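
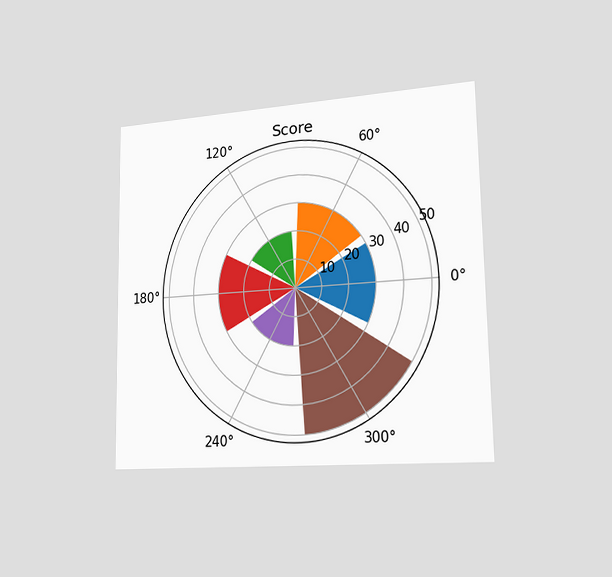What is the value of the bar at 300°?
The chart is viewed slightly from the right. The bar at 300° reaches 50 on the radial axis.

50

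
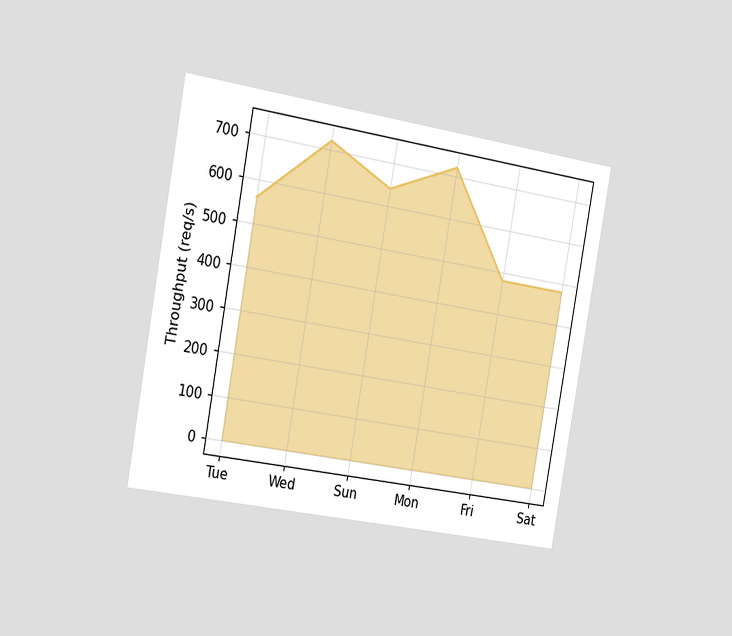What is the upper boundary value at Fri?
The chart is tilted about 10° clockwise and viewed slightly from the left. At Fri the upper boundary is at 480req/s.

480req/s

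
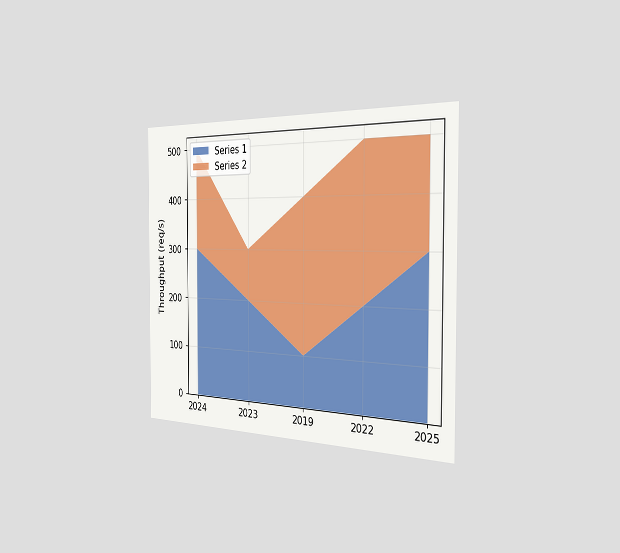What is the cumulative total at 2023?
The chart is viewed slightly from the right. The stacked total at 2023 reaches 300req/s.

300req/s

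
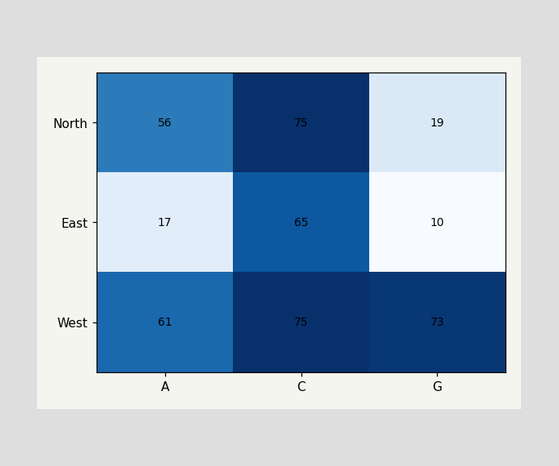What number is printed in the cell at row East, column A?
The (East, A) cell reads 17.

17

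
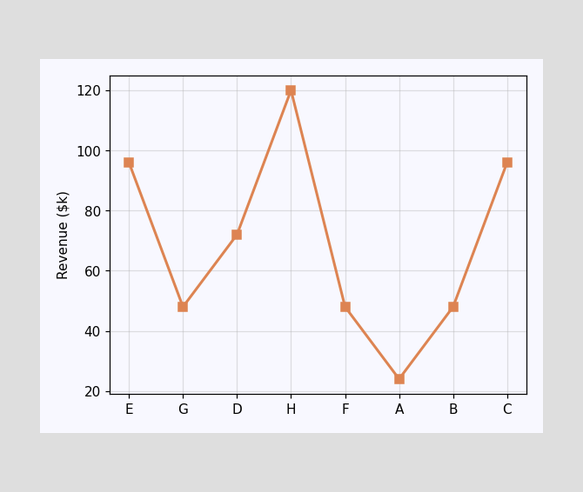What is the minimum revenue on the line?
The lowest point is at A, and reading across to the y-axis gives $24k.

$24k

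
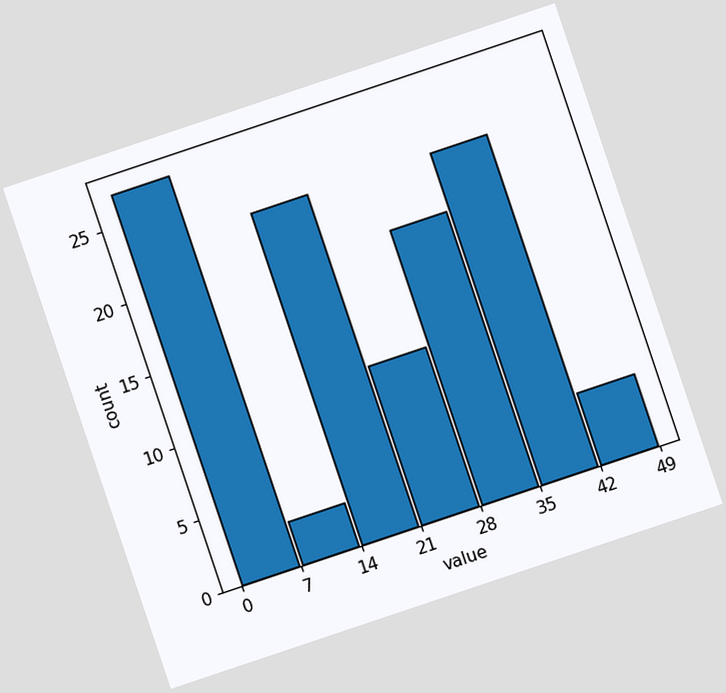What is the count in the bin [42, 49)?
5

The chart is tilted about 19° counter-clockwise. The [42, 49) bin has height 5.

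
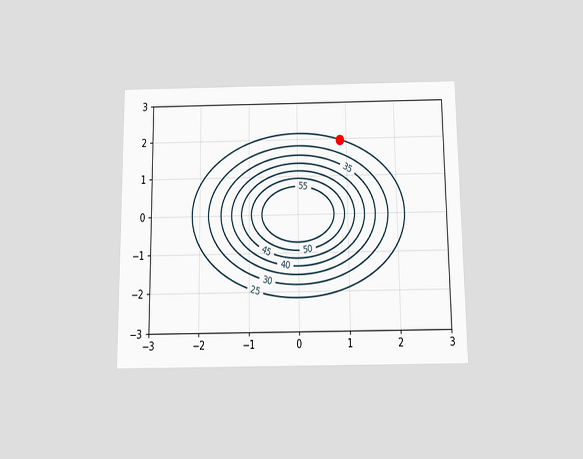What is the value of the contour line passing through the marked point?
The chart is viewed slightly from below. The marked point sits on the contour labelled 25.

25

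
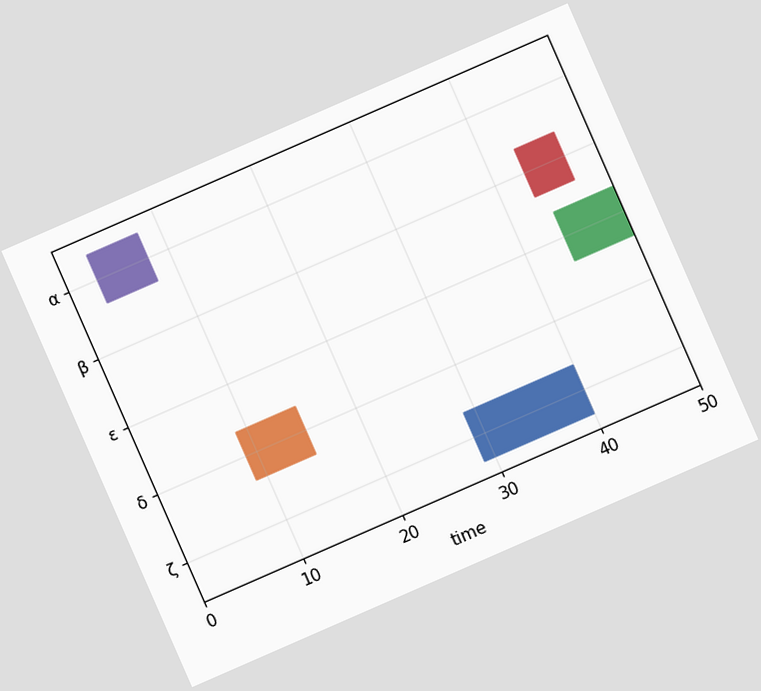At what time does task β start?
The chart is tilted about 24° counter-clockwise. The β bar begins at t=43.

43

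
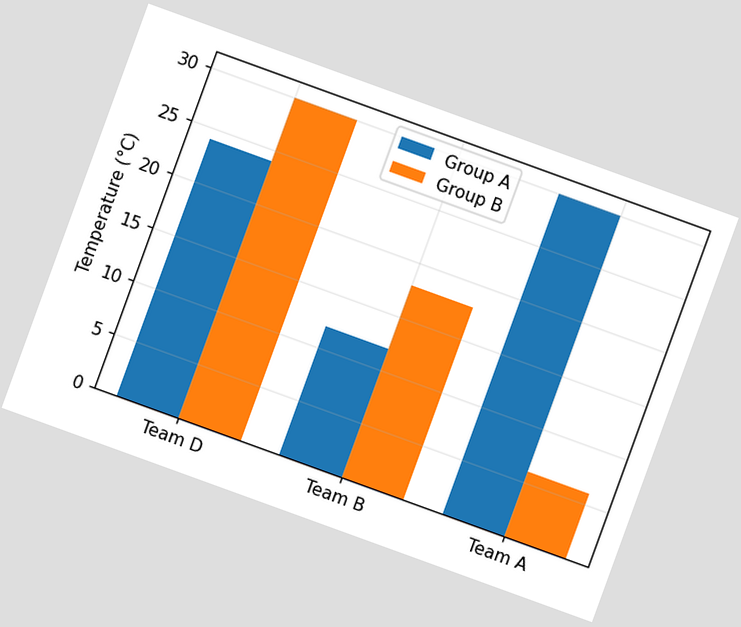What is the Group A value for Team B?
12°C

The chart is tilted about 20° clockwise. The Group A bar at Team B reaches 12°C on the y-axis.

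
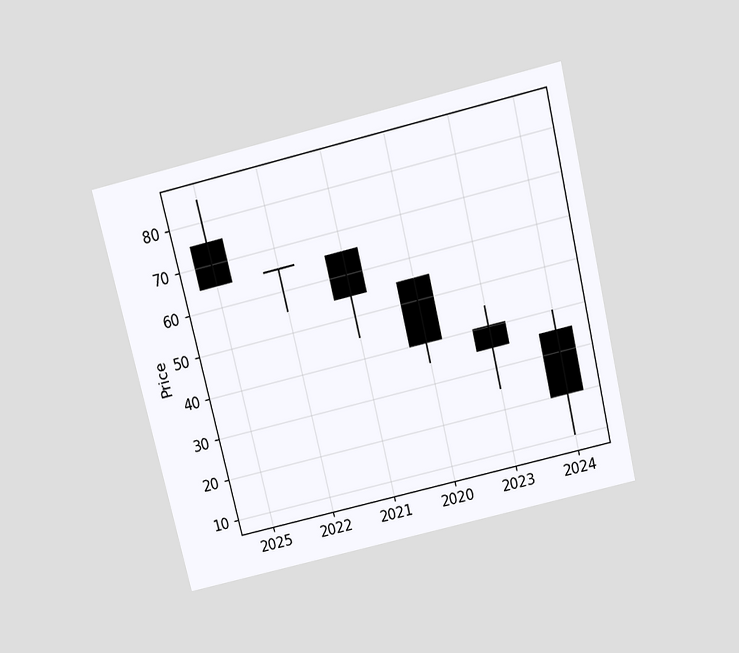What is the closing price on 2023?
35

The chart is tilted about 13° counter-clockwise and viewed slightly from above. The 2023 candle closes at 35.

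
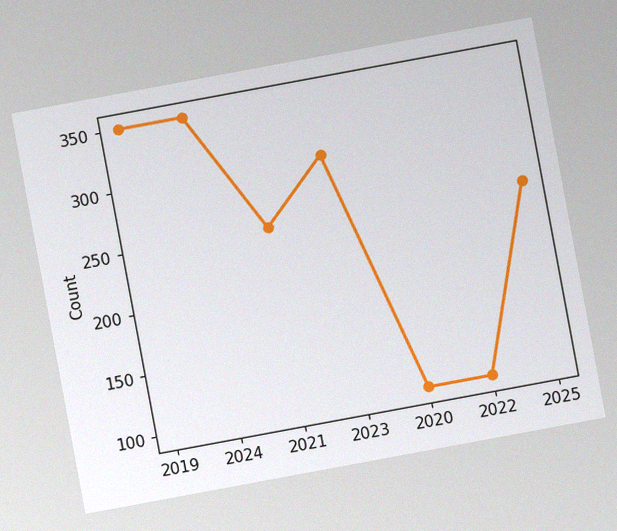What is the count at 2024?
350

The chart is tilted about 11° counter-clockwise, with some photo noise. At 2024, the line is at 350.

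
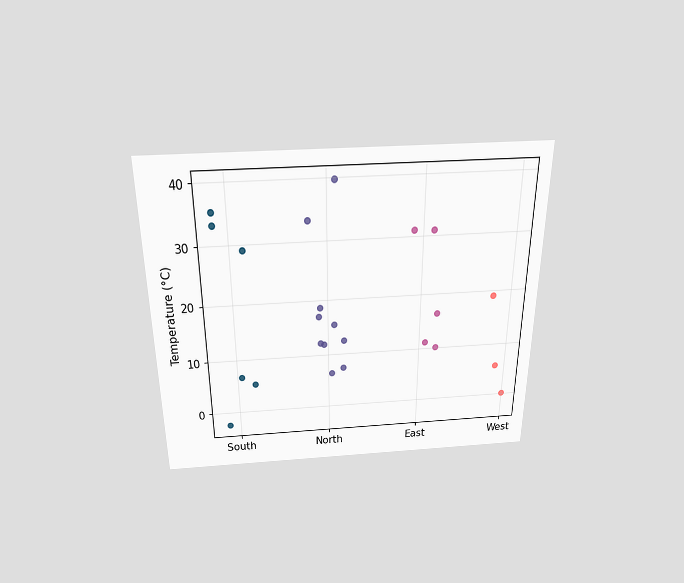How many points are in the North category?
10

The chart is viewed slightly from above. Counting the markers in the North column gives 10.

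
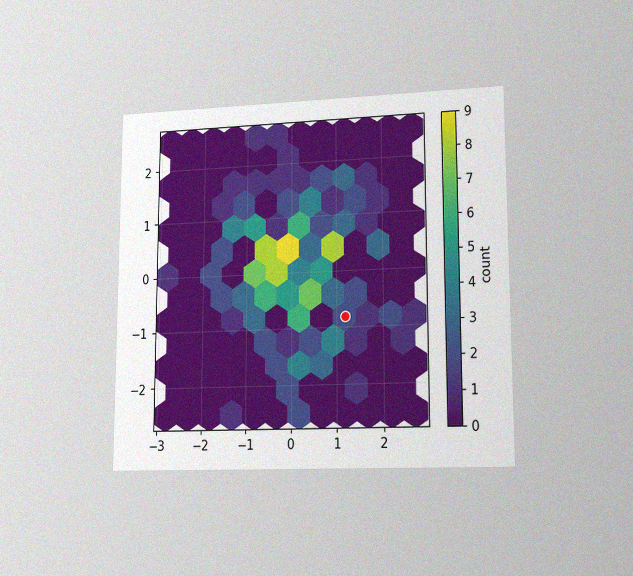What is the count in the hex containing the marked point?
2

The chart is viewed at a slight angle, with some photo noise. The marked hex reads 2 on the colorbar.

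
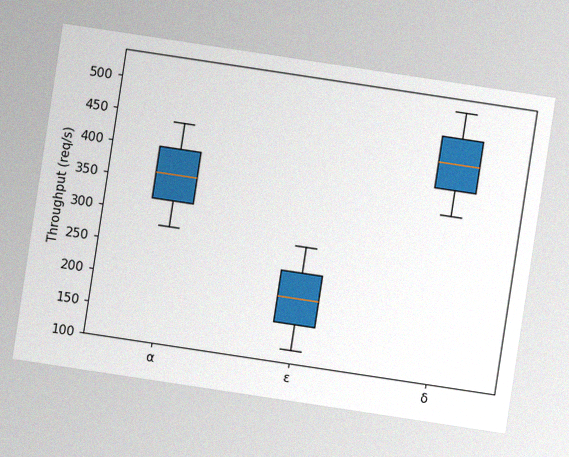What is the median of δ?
The chart is tilted about 9° clockwise, with some photo noise. The median line in the δ box sits at 440req/s.

440req/s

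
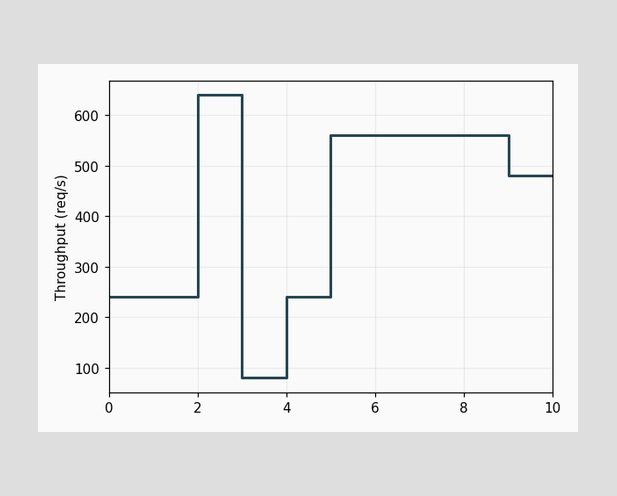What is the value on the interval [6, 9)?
560req/s

On [6, 9) the step sits at 560req/s.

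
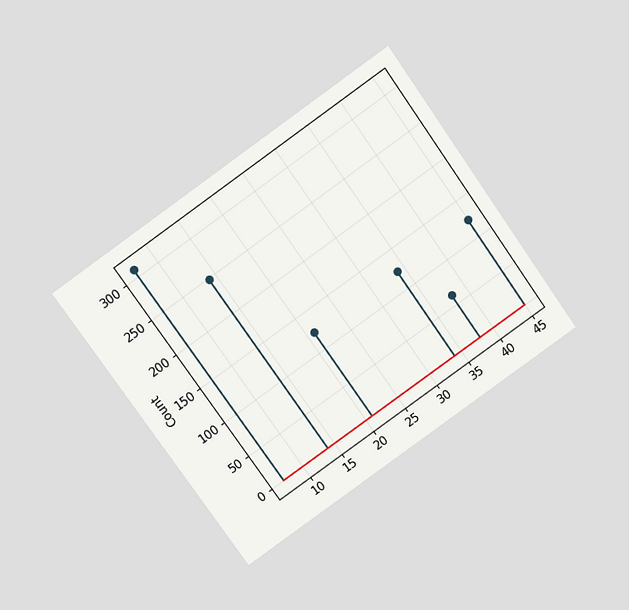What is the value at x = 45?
The chart is tilted about 35° counter-clockwise and viewed slightly from above. The stem at x=45 reaches 124.

124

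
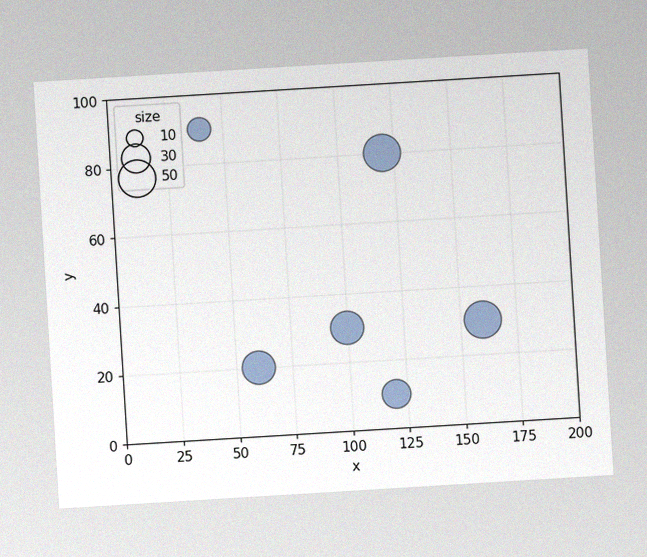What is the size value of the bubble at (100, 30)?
The chart is tilted about 3° counter-clockwise, with some photo noise. Matching the bubble at (100, 30) against the size legend gives 40.

40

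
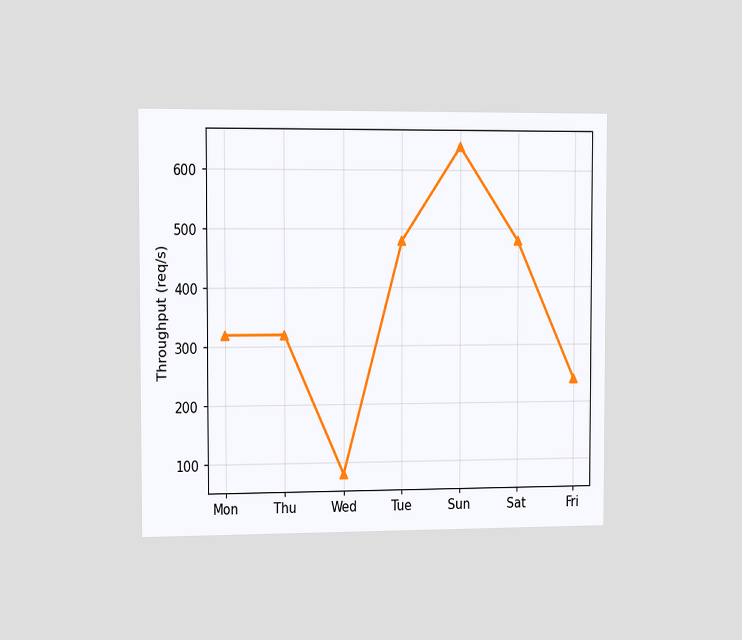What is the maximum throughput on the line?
640req/s

The chart is viewed slightly from the left. The highest point is at Sun, and reading across to the y-axis gives 640req/s.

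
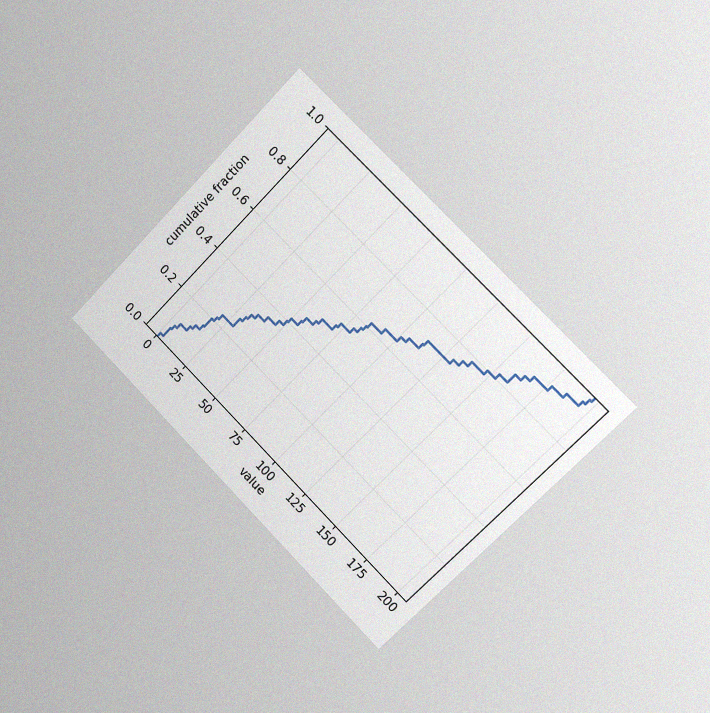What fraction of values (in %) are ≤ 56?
46%

The chart is tilted about 45° clockwise and viewed slightly from the right, with some photo noise. At x=56 the ECDF step is at 46%.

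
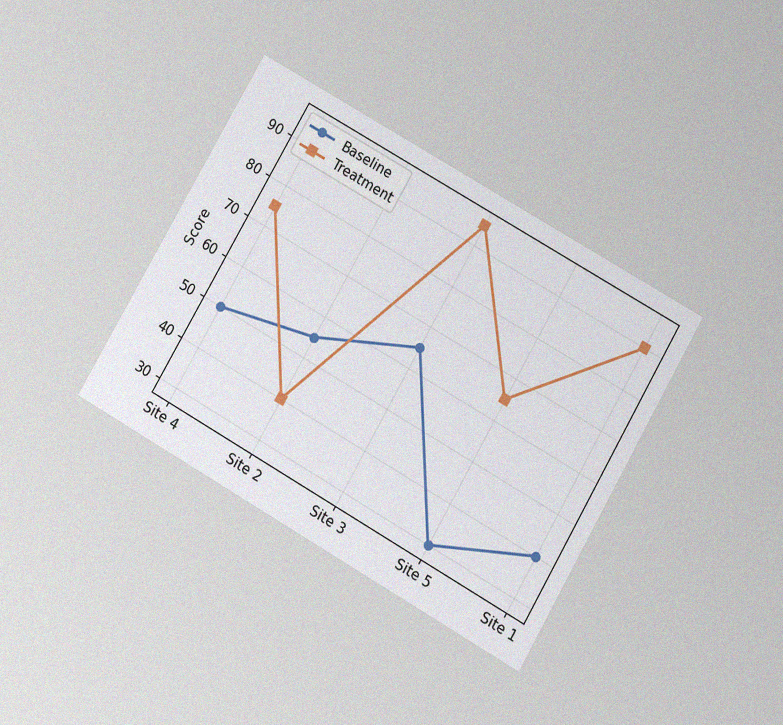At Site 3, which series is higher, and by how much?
The chart is tilted about 30° clockwise and viewed slightly from below, with some photo noise. At Site 3, Treatment sits above the other line by 30.

Treatment, by 30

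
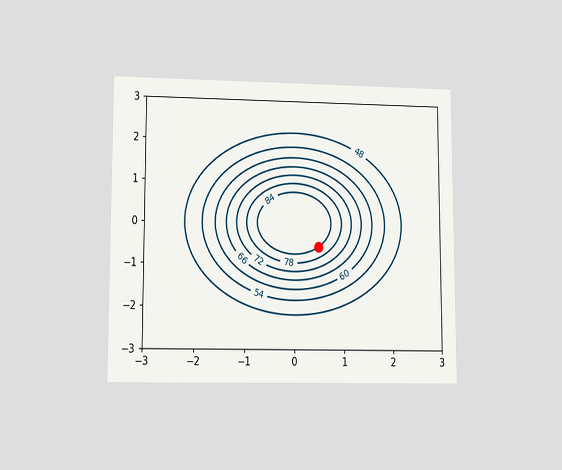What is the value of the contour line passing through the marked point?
84

The chart is viewed at a slight angle. The marked point sits on the contour labelled 84.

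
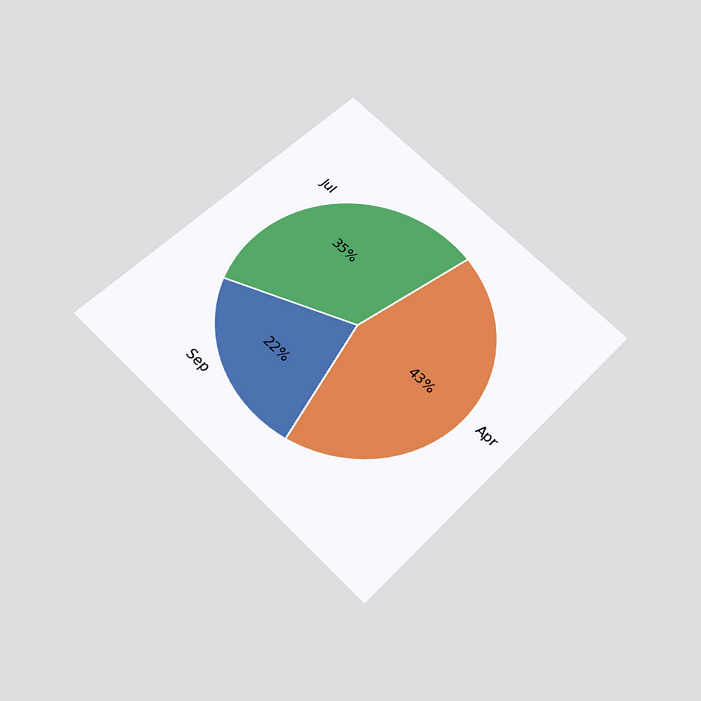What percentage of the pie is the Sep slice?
22%

The chart is tilted about 44° clockwise and viewed slightly from below. The Sep slice takes up 22% of the pie.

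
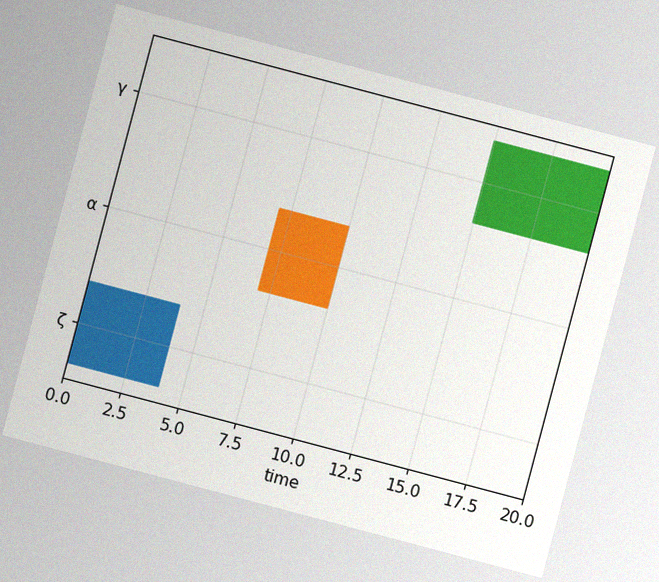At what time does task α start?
7

The chart is tilted about 15° clockwise, with some photo noise. The α bar begins at t=7.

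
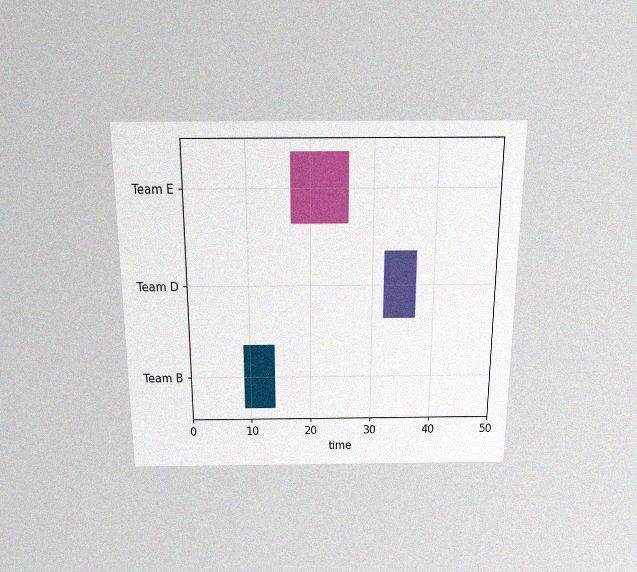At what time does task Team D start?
The chart is viewed slightly from above, with some photo noise. The Team D bar begins at t=32.

32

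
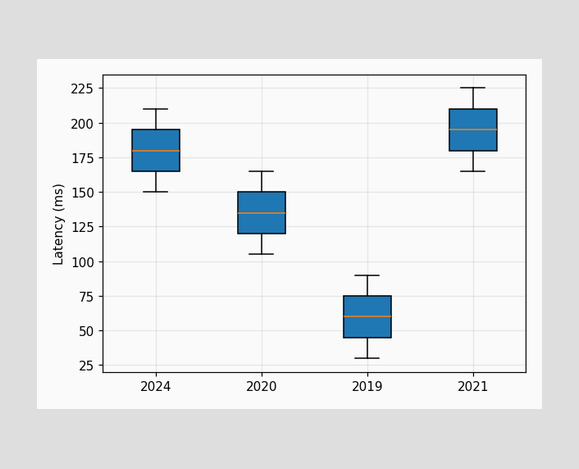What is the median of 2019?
The median line in the 2019 box sits at 60ms.

60ms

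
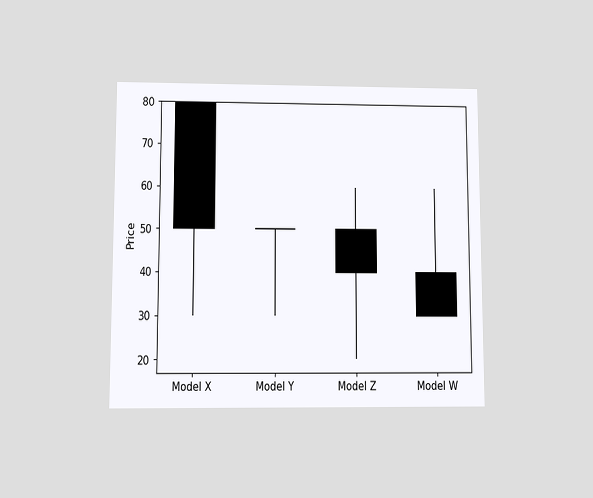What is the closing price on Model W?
30

The chart is viewed at a slight angle. The Model W candle closes at 30.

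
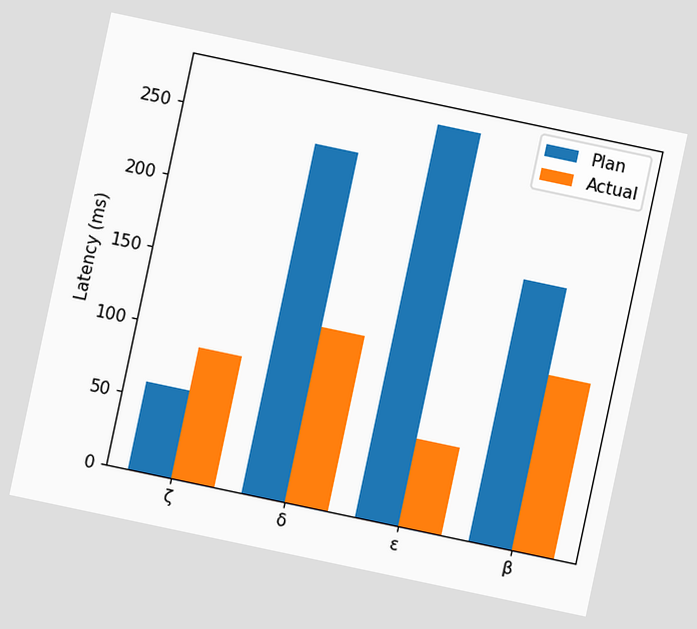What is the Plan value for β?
180ms

The chart is tilted about 12° clockwise. The Plan bar at β reaches 180ms on the y-axis.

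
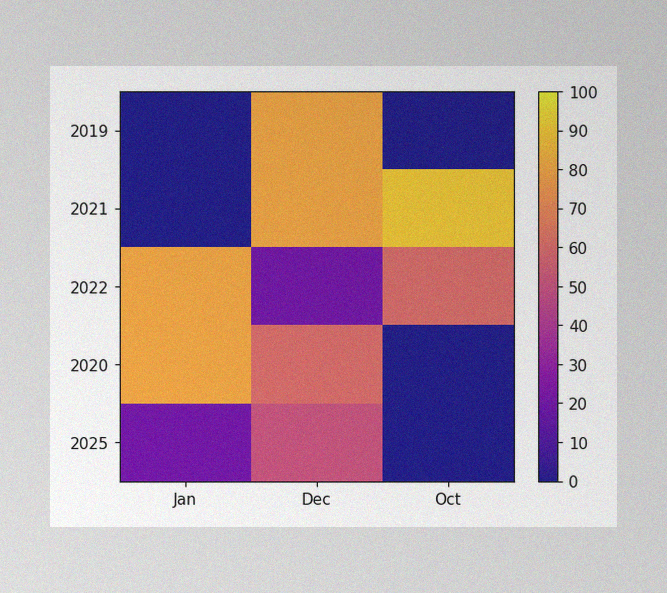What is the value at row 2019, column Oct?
0

The image has some photo noise and uneven lighting. Matching cell (2019, Oct) against the colorbar gives 0.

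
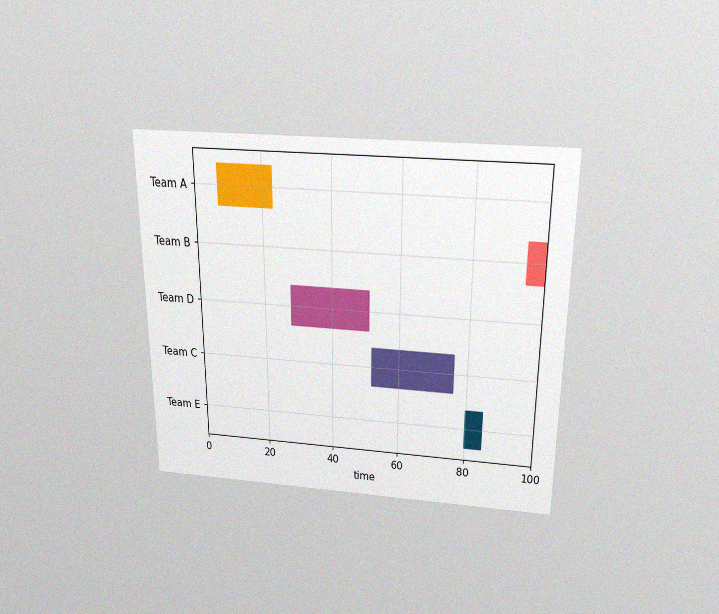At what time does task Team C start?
52

The chart is viewed slightly from above, with some photo noise. The Team C bar begins at t=52.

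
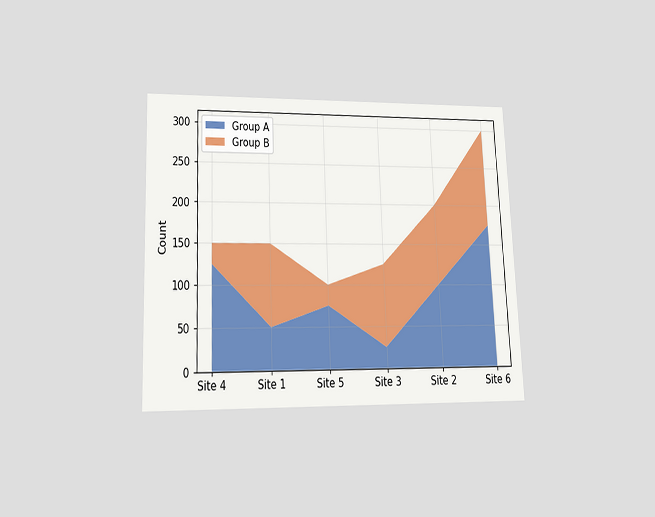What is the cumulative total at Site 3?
The chart is tilted about 2° counter-clockwise and viewed slightly from below. The stacked total at Site 3 reaches 125.

125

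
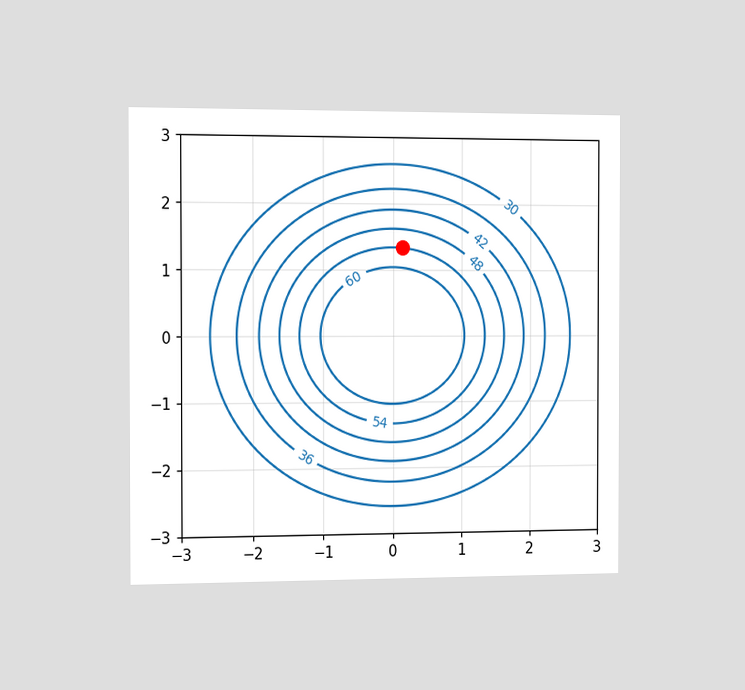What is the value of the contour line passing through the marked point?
54

The chart is viewed slightly from the left. The marked point sits on the contour labelled 54.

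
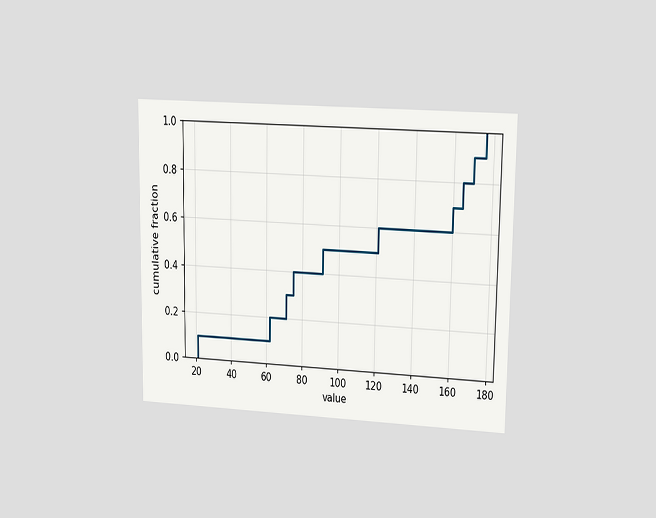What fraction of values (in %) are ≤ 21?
10%

The chart is viewed at a slight angle. At x=21 the ECDF step is at 10%.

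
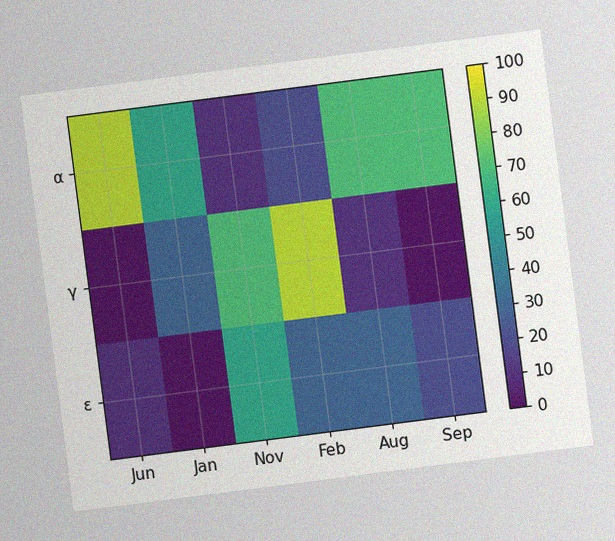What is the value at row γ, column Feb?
The chart is tilted about 7° counter-clockwise, with some photo noise. Matching cell (γ, Feb) against the colorbar gives 90.

90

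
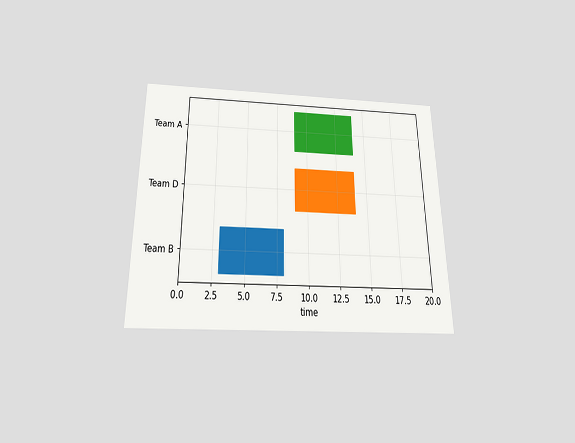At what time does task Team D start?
9

The chart is viewed slightly from below. The Team D bar begins at t=9.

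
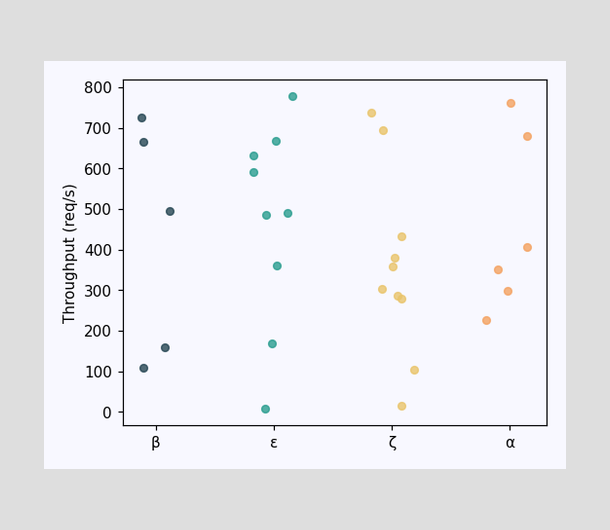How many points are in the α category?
6

Counting the markers in the α column gives 6.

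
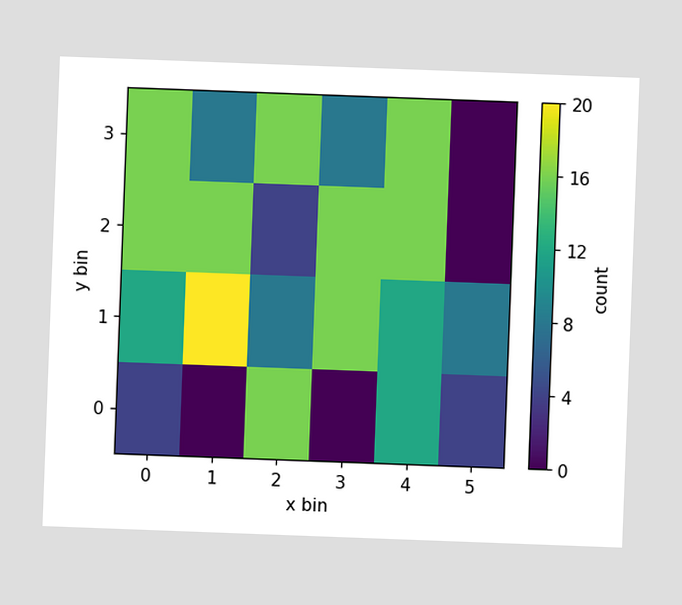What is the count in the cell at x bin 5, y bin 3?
0

The chart is tilted about 2° clockwise. Matching the cell (5, 3) against the colorbar gives 0.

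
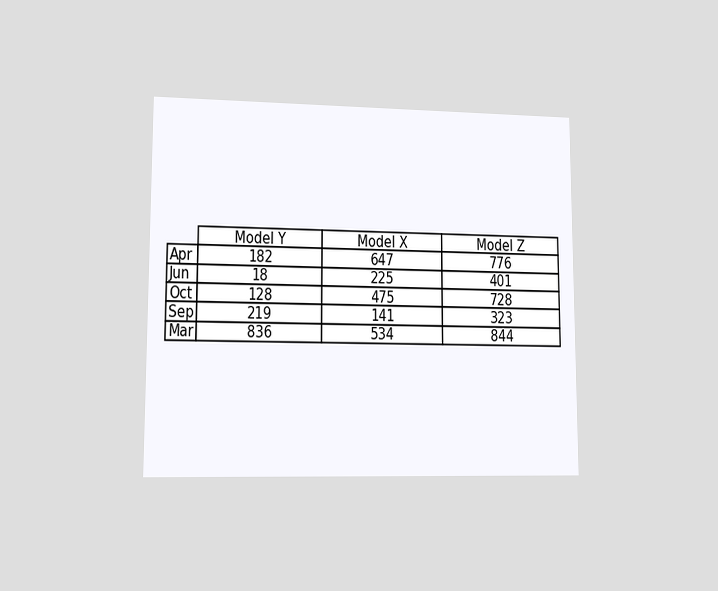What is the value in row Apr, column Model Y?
The chart is viewed at a slight angle. The (Apr, Model Y) cell reads 182.

182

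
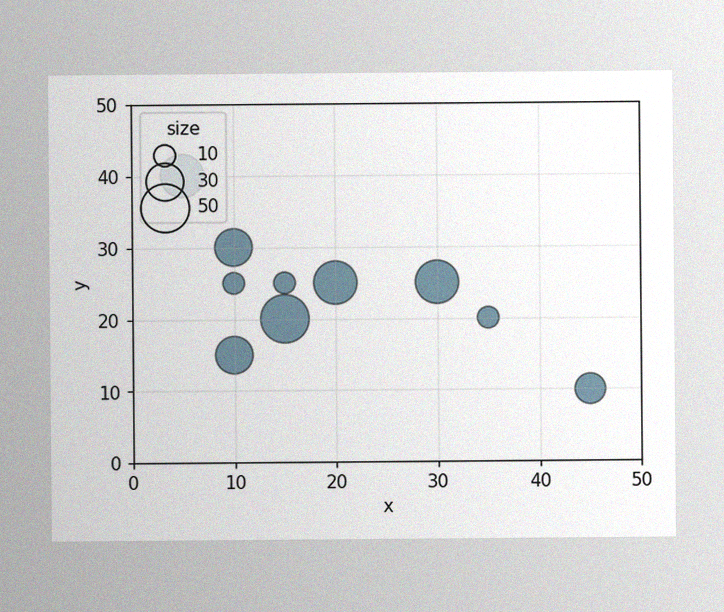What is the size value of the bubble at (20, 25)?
The image has some photo noise and uneven lighting. Matching the bubble at (20, 25) against the size legend gives 40.

40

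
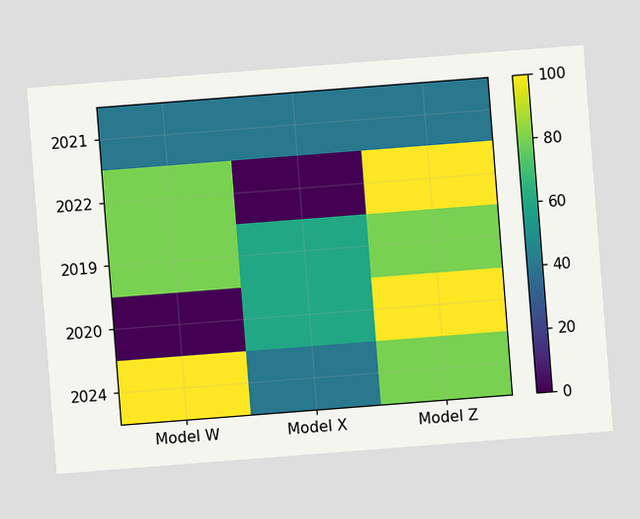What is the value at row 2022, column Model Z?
The chart is tilted about 4° counter-clockwise. Matching cell (2022, Model Z) against the colorbar gives 100.

100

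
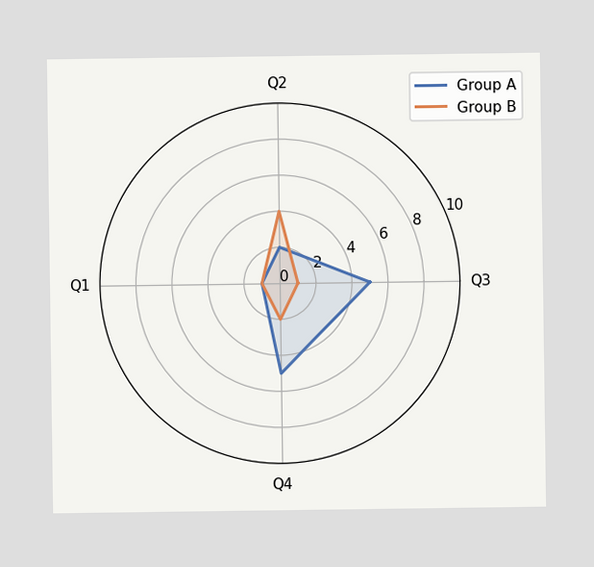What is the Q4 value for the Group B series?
On the Q4 axis, Group B reaches 2.

2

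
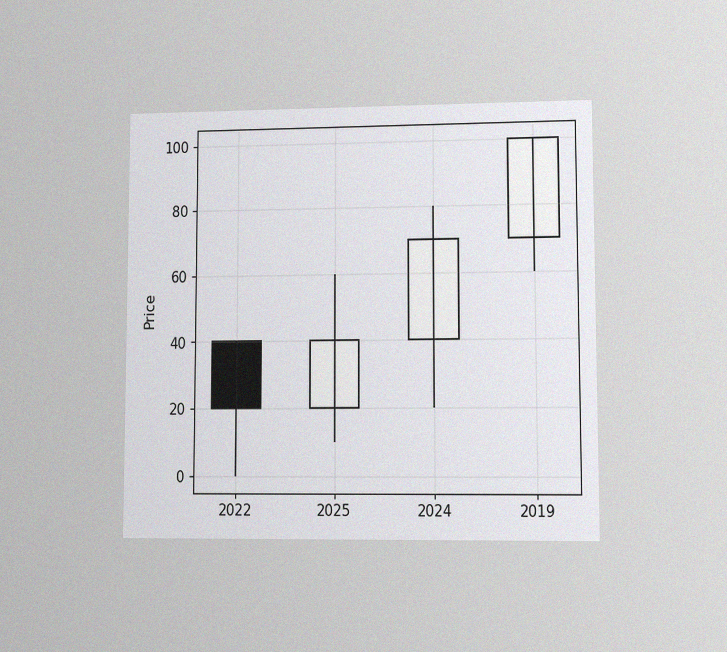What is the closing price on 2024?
The chart is viewed at a slight angle, with some photo noise. The 2024 candle closes at 70.

70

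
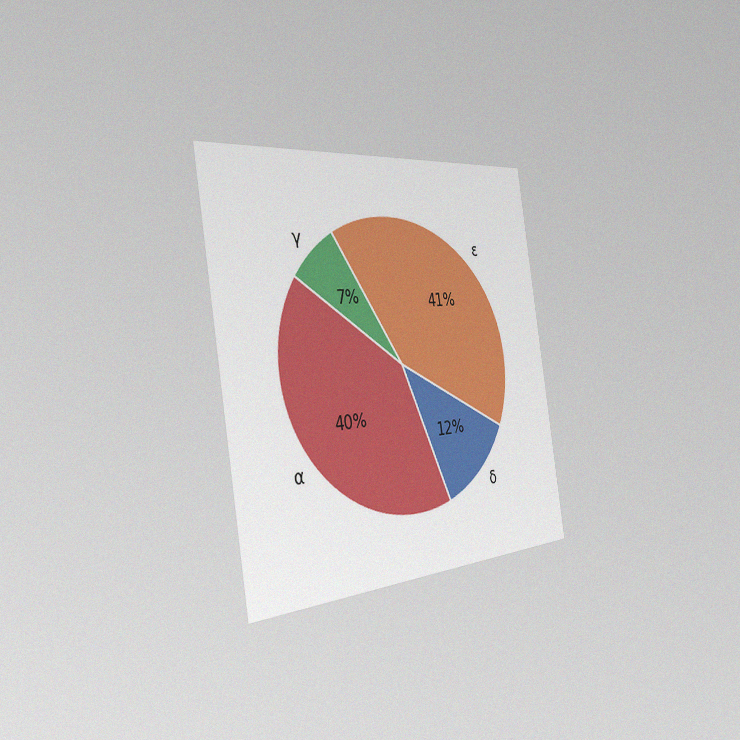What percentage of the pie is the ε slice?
The chart is tilted about 9° counter-clockwise and viewed slightly from the left, with some photo noise. The ε slice takes up 41% of the pie.

41%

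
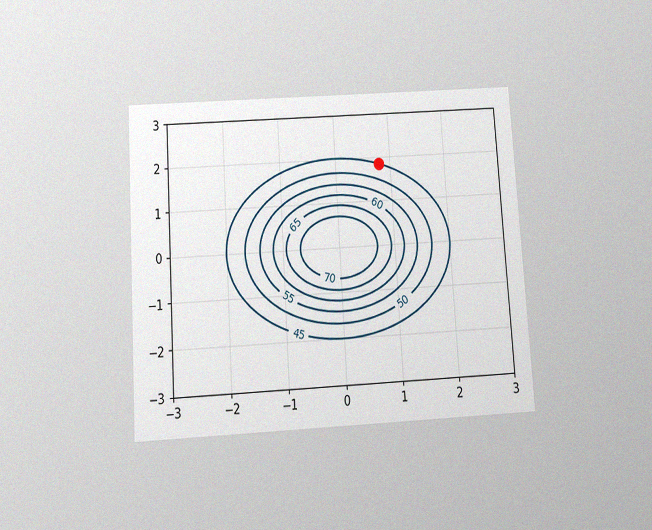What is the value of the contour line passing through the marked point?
The chart is tilted about 4° counter-clockwise and viewed slightly from below, with some photo noise. The marked point sits on the contour labelled 45.

45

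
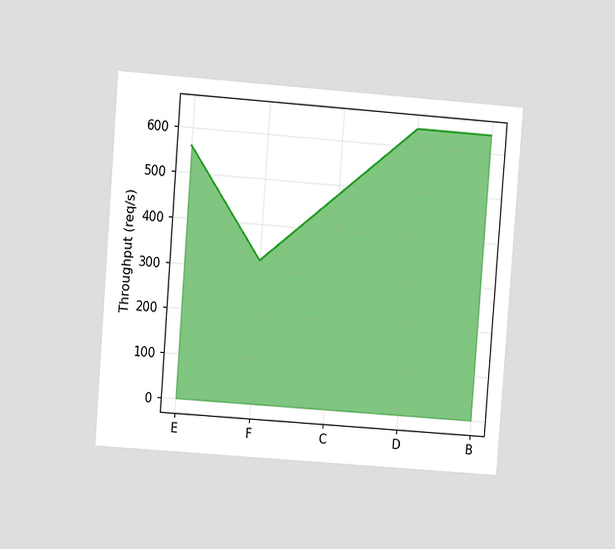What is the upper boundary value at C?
The chart is tilted about 4° clockwise and viewed at a slight angle. At C the upper boundary is at 480req/s.

480req/s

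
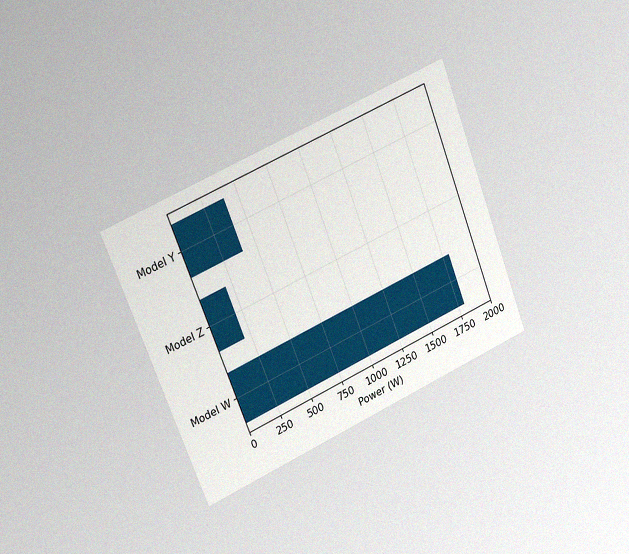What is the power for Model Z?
200W

The chart is tilted about 22° counter-clockwise and viewed slightly from the left, with some photo noise. Reading along the chart's x-axis, the Model Z bar reaches 200W.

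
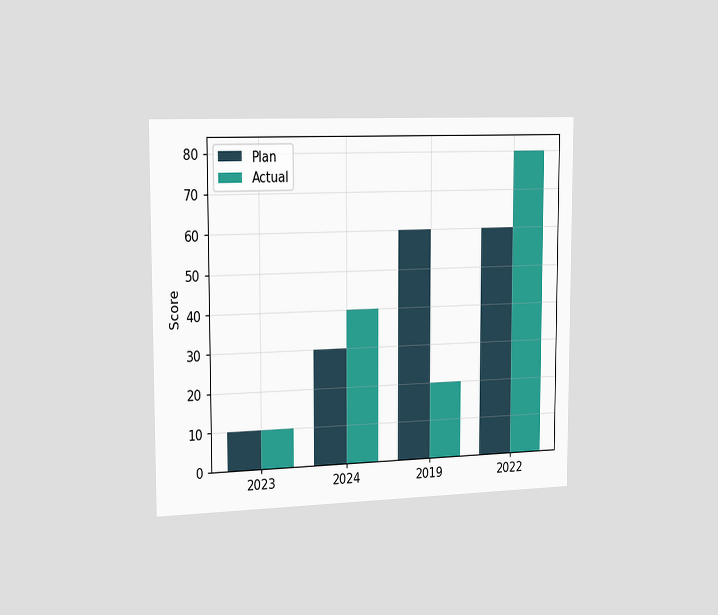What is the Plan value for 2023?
The chart is viewed slightly from the left. The Plan bar at 2023 reaches 10 on the y-axis.

10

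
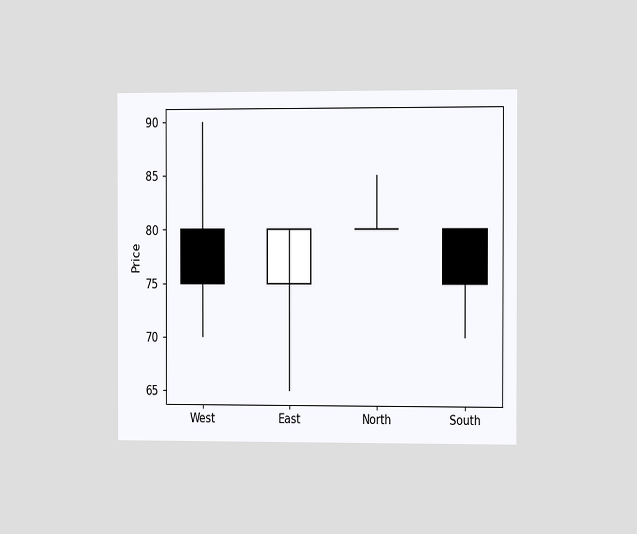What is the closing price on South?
The chart is viewed slightly from the right. The South candle closes at 75.

75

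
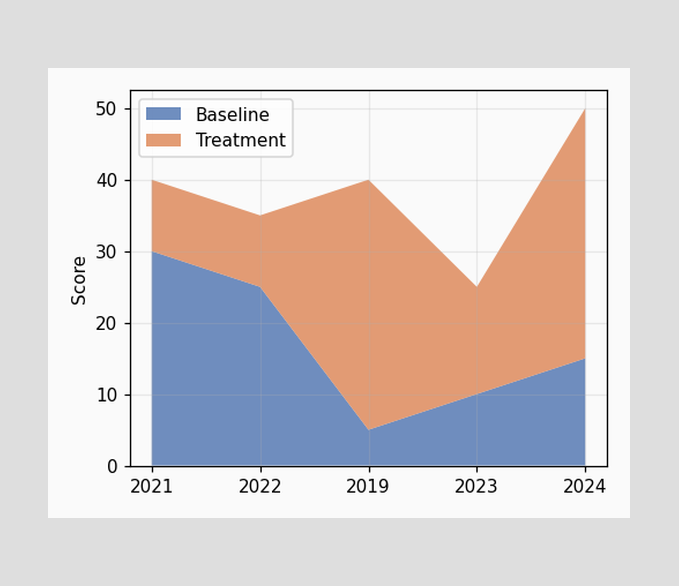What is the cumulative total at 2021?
The stacked total at 2021 reaches 40.

40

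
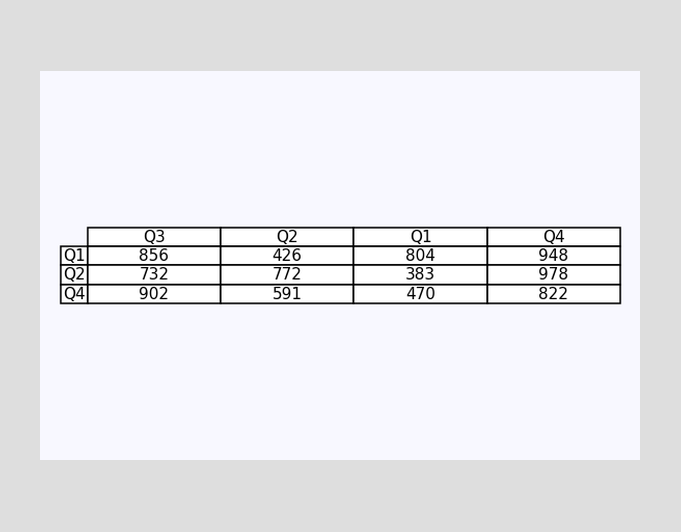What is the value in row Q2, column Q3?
The (Q2, Q3) cell reads 732.

732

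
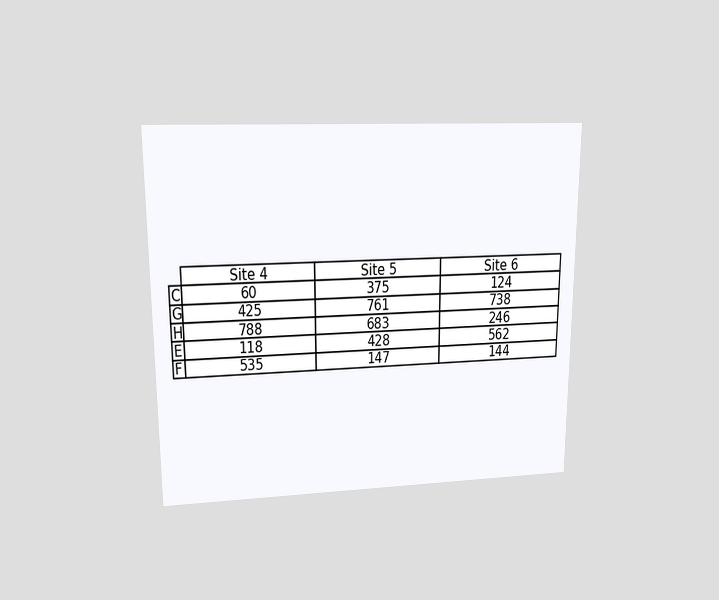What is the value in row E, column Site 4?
The chart is viewed at a slight angle. The (E, Site 4) cell reads 118.

118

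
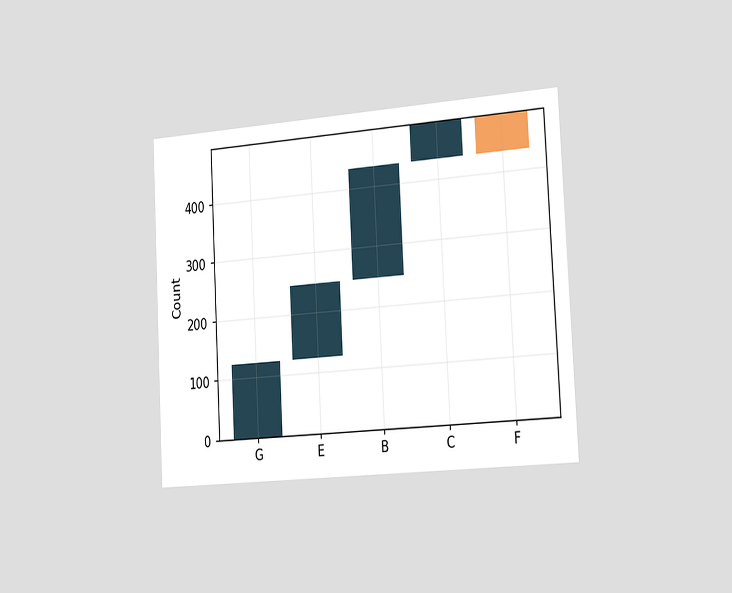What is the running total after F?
434

The chart is tilted about 3° counter-clockwise and viewed slightly from the right. After F the running total reaches 434.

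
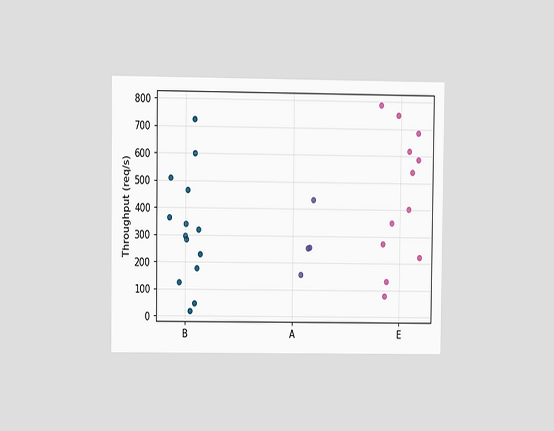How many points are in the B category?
14

The chart is viewed at a slight angle. Counting the markers in the B column gives 14.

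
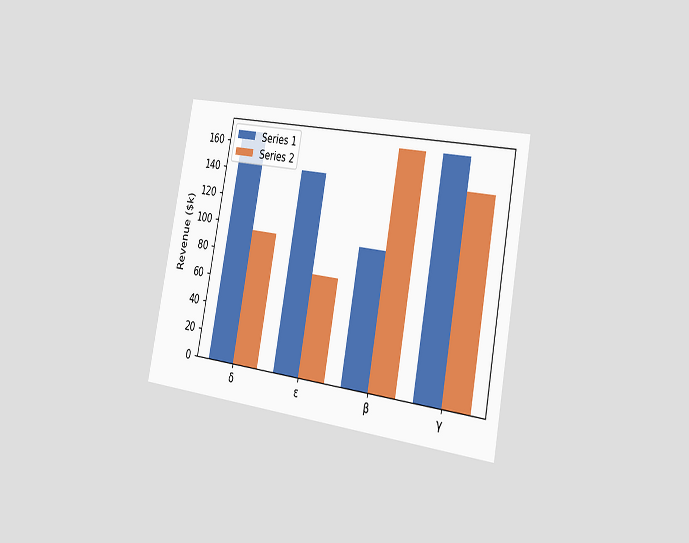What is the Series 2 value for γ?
The chart is tilted about 11° clockwise and viewed slightly from the right. The Series 2 bar at γ reaches $144k on the y-axis.

$144k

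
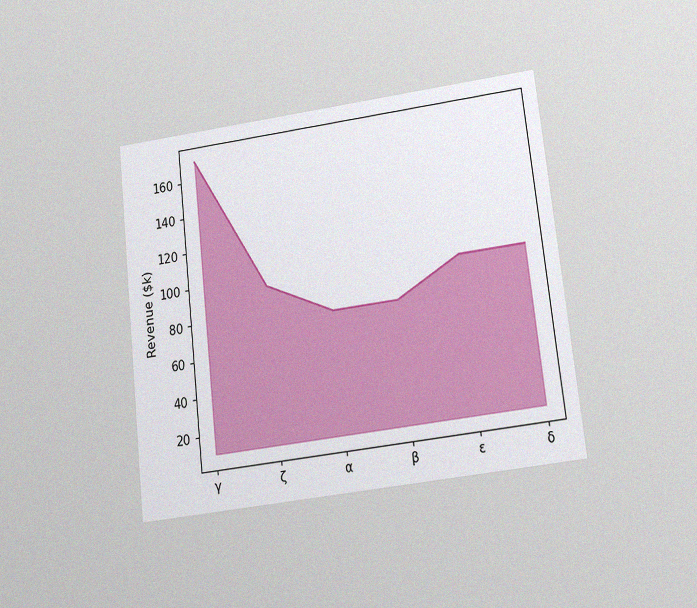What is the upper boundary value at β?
$76k

The chart is tilted about 6° counter-clockwise and viewed slightly from below, with some photo noise. At β the upper boundary is at $76k.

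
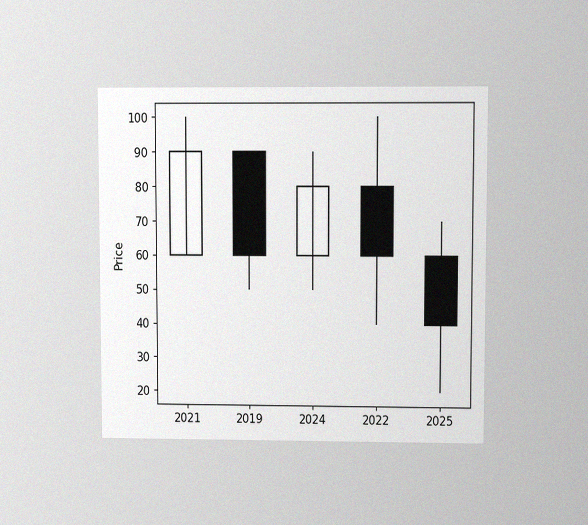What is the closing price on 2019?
60

The chart is viewed at a slight angle, with some photo noise. The 2019 candle closes at 60.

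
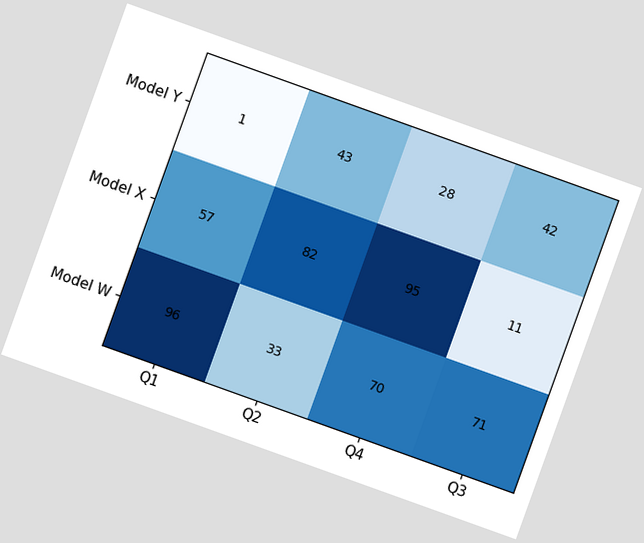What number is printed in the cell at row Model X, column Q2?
82

The chart is tilted about 20° clockwise. The (Model X, Q2) cell reads 82.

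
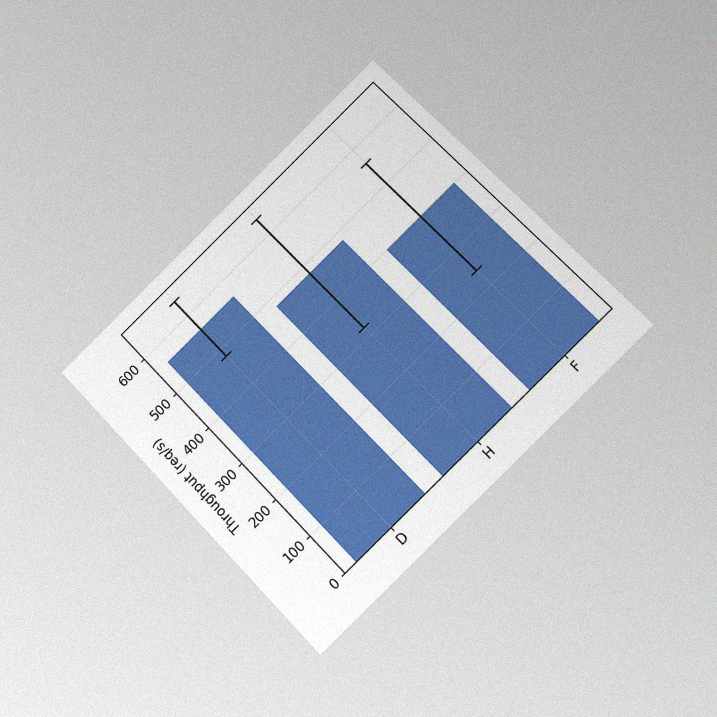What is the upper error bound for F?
560req/s

The chart is tilted about 44° counter-clockwise and viewed at a slight angle, with some photo noise. The F bar's upper whisker reaches 560req/s.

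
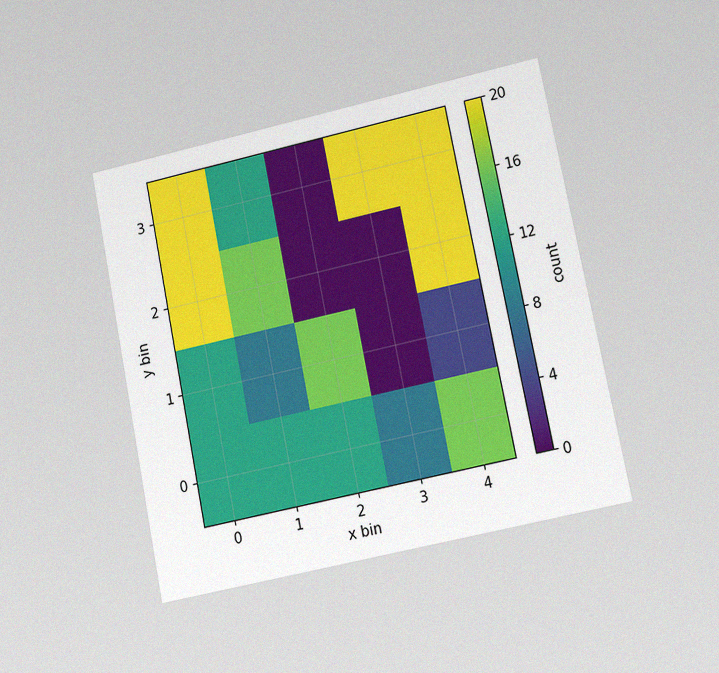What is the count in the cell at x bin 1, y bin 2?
The chart is tilted about 11° counter-clockwise and viewed at a slight angle, with some photo noise. Matching the cell (1, 2) against the colorbar gives 16.

16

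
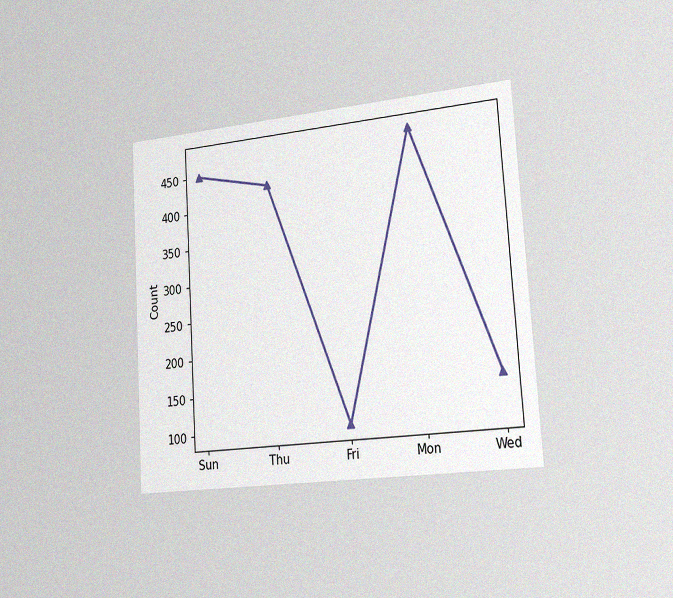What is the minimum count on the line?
The chart is tilted about 4° counter-clockwise and viewed slightly from the right, with some photo noise. The lowest point is at Fri, and reading across to the y-axis gives 100.

100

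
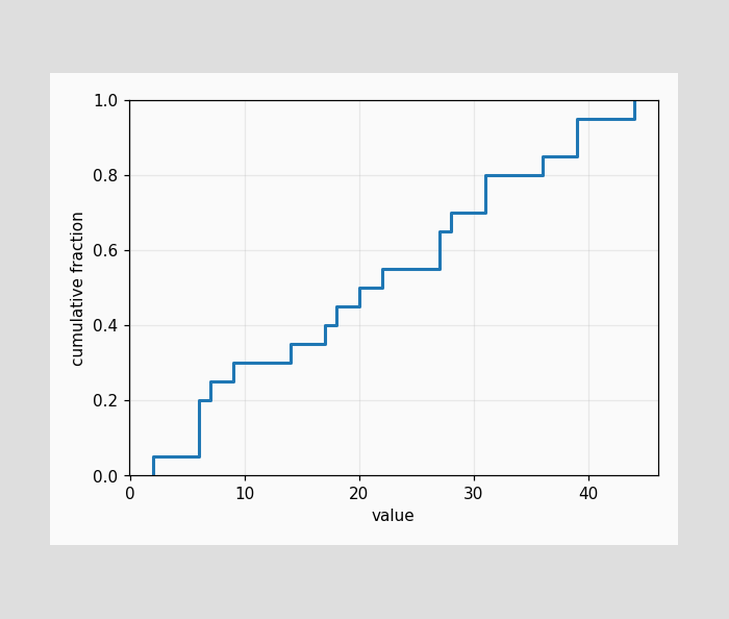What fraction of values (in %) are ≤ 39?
95%

At x=39 the ECDF step is at 95%.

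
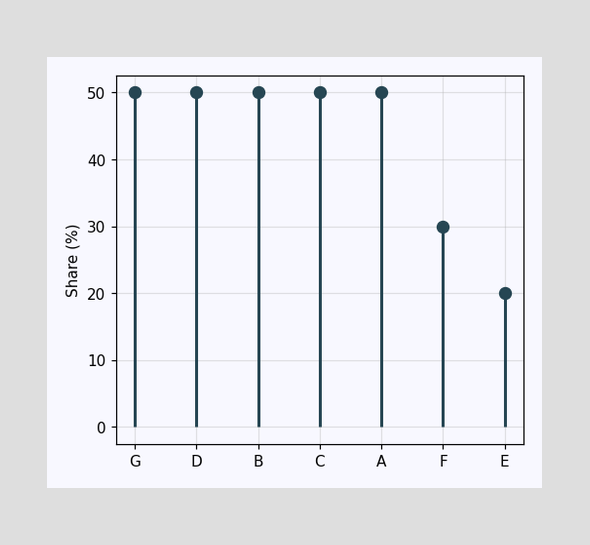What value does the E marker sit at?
20%

The E marker sits at 20%.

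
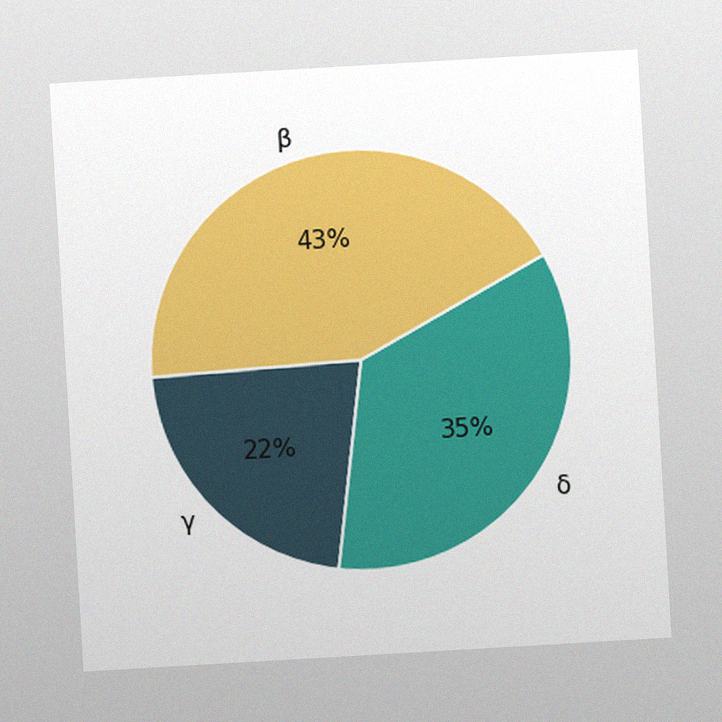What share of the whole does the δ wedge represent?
35%

The chart is tilted about 3° counter-clockwise, with some photo noise. The δ slice takes up 35% of the pie.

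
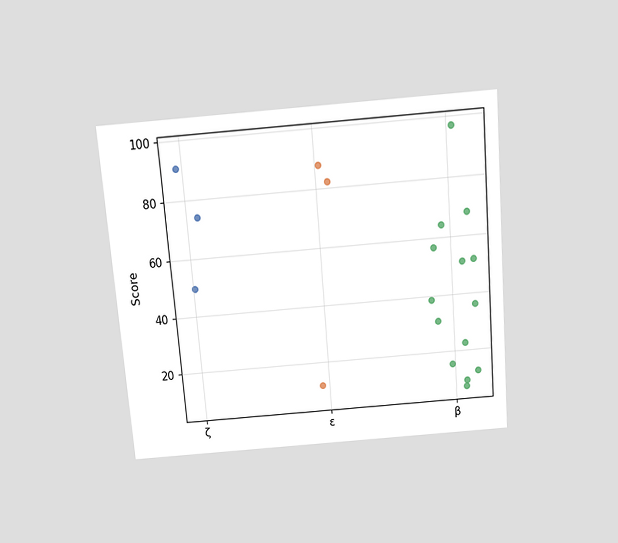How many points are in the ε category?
The chart is tilted about 5° counter-clockwise and viewed slightly from above. Counting the markers in the ε column gives 3.

3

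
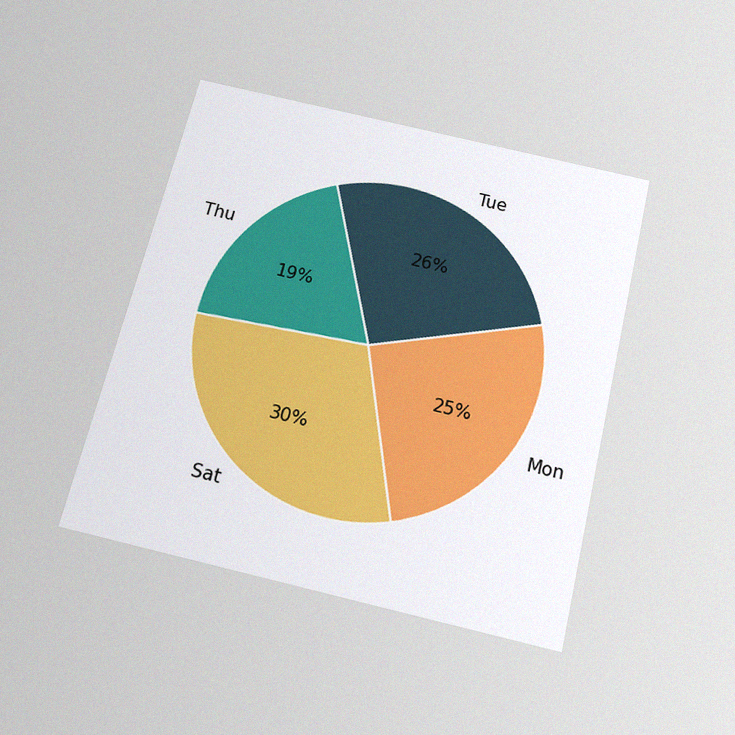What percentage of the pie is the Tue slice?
26%

The chart is tilted about 14° clockwise and viewed slightly from below, with some photo noise. The Tue slice takes up 26% of the pie.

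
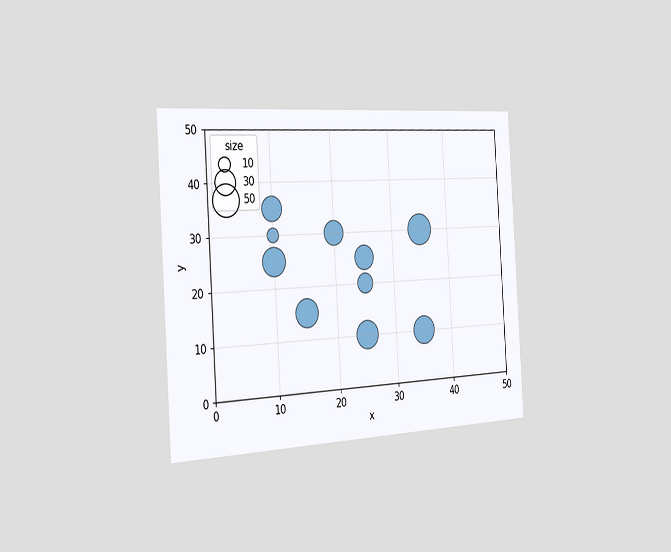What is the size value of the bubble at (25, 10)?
40

The chart is tilted about 4° counter-clockwise and viewed slightly from the left. Matching the bubble at (25, 10) against the size legend gives 40.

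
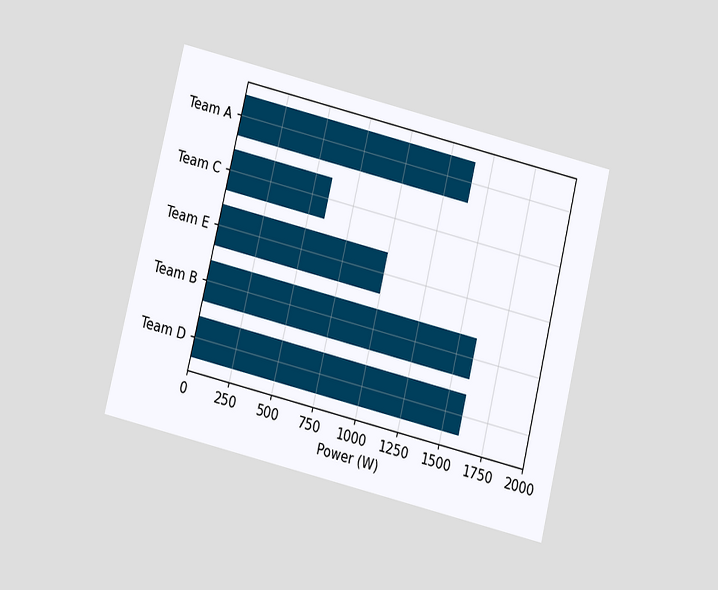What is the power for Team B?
The chart is tilted about 14° clockwise and viewed at a slight angle. Reading along the chart's x-axis, the Team B bar reaches 1600W.

1600W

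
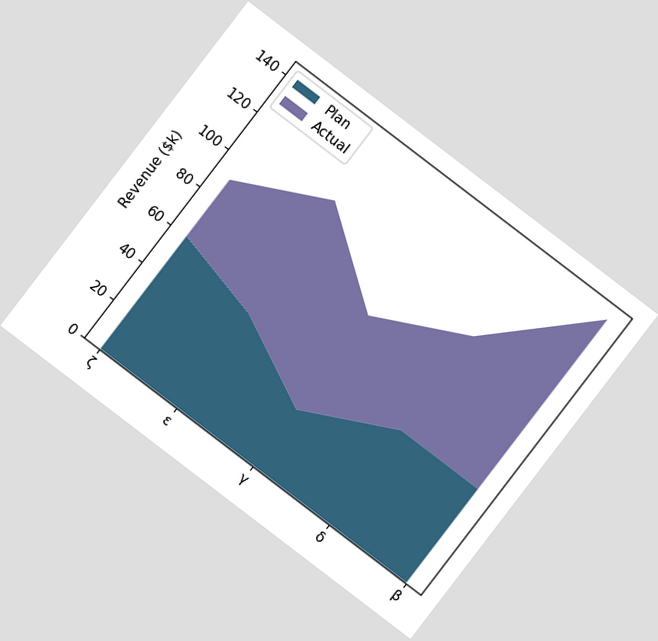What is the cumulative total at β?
The chart is tilted about 37° clockwise. The stacked total at β reaches $140k.

$140k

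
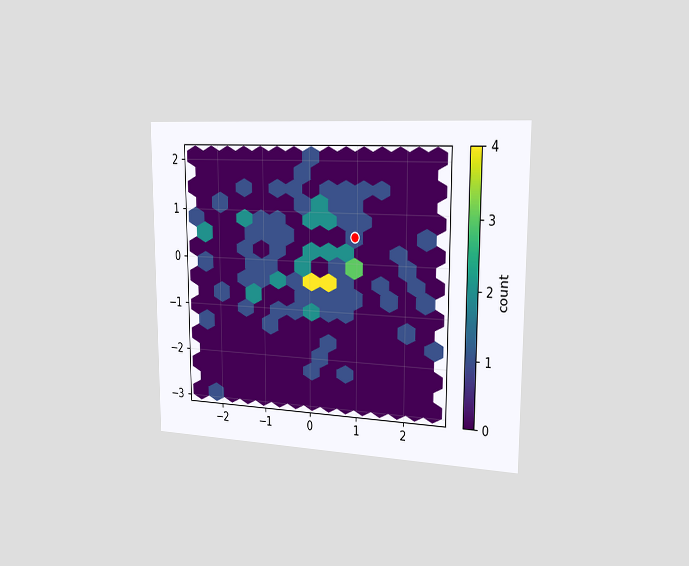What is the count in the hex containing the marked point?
The chart is viewed slightly from the right. The marked hex reads 1 on the colorbar.

1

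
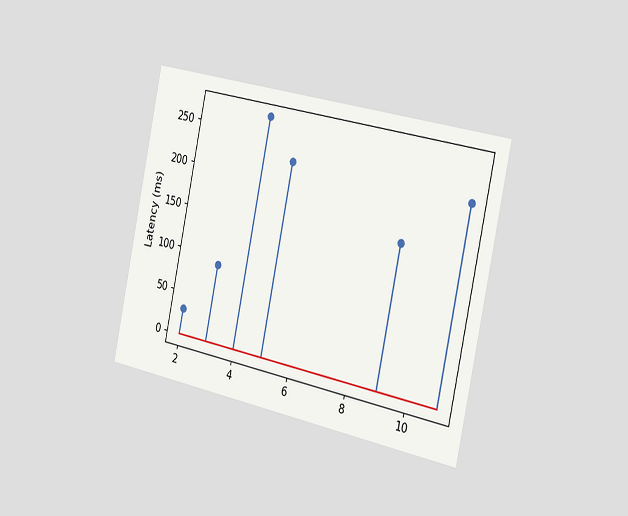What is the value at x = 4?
270ms

The chart is tilted about 12° clockwise and viewed slightly from the right. The stem at x=4 reaches 270ms.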